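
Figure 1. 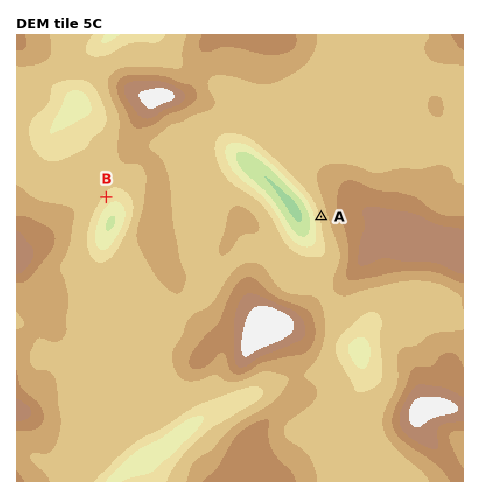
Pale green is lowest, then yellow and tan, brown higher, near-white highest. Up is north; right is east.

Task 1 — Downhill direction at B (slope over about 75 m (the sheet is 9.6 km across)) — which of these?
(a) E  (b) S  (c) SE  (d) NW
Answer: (c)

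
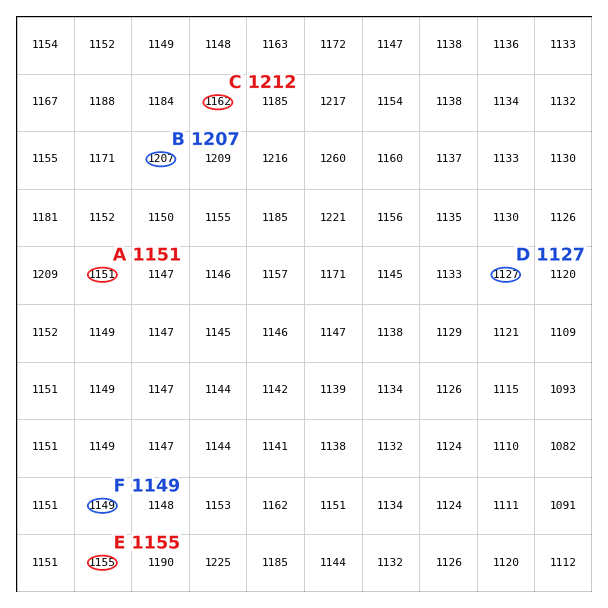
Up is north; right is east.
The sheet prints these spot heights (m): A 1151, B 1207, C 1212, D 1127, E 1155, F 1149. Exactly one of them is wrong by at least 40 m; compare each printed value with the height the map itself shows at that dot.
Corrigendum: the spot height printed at C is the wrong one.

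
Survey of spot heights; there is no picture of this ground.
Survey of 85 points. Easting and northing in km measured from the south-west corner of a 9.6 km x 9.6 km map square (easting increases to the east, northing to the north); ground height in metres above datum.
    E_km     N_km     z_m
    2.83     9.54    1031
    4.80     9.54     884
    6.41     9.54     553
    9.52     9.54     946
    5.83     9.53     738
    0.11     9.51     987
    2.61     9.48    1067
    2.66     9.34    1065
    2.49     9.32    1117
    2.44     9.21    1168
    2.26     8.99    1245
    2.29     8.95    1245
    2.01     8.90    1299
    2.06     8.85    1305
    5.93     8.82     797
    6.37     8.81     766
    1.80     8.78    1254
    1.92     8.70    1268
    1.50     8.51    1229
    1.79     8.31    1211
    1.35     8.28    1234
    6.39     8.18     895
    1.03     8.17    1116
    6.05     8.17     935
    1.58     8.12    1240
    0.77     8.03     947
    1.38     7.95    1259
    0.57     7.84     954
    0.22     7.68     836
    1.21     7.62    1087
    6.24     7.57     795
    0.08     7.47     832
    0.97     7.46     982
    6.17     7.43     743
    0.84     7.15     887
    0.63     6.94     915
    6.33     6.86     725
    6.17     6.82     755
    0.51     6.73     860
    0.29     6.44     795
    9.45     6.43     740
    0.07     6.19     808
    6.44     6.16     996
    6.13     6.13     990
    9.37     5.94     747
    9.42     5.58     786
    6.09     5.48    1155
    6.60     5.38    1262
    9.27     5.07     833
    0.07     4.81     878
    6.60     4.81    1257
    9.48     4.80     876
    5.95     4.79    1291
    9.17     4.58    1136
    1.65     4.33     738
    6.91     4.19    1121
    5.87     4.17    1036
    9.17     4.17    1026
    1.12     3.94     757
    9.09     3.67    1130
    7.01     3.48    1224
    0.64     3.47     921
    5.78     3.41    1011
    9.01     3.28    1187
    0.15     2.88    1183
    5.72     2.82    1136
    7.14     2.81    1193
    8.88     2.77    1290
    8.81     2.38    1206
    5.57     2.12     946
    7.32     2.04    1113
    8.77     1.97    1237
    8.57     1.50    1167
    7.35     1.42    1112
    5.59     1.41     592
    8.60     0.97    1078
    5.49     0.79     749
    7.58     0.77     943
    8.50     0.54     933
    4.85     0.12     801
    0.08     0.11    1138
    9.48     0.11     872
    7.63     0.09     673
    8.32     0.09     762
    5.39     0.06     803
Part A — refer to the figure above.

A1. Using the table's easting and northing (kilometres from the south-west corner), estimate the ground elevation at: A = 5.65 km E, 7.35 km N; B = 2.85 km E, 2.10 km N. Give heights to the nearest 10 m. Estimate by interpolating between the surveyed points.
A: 890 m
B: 720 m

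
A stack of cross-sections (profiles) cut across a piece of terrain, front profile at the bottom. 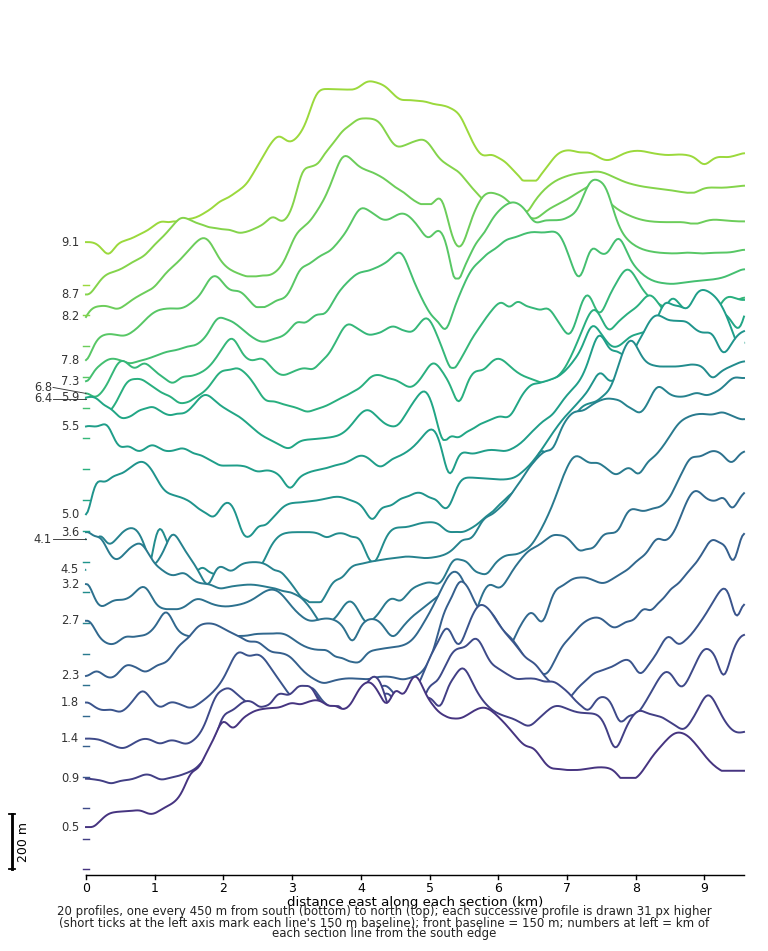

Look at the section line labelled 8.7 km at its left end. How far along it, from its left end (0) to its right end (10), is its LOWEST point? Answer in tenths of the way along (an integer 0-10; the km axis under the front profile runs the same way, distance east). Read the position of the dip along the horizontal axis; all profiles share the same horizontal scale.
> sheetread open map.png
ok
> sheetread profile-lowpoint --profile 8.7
0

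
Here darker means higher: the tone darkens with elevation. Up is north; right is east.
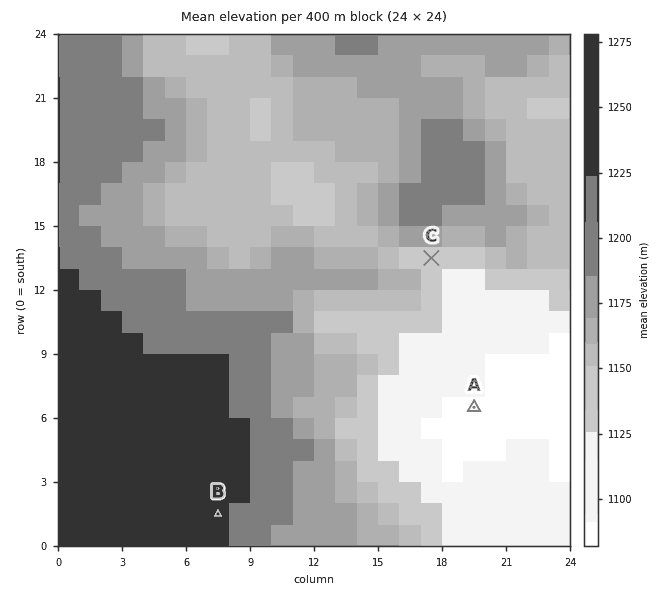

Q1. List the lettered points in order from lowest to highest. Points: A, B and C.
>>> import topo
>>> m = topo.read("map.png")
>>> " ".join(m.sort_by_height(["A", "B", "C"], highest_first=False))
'A C B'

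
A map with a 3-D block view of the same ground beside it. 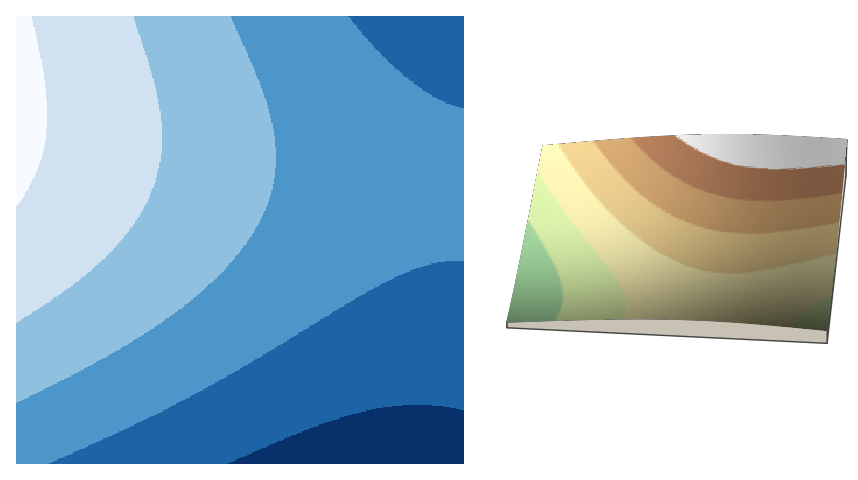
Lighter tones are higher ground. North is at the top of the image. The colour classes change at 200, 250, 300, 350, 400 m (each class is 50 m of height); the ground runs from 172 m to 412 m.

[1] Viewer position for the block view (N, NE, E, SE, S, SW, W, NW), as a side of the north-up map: E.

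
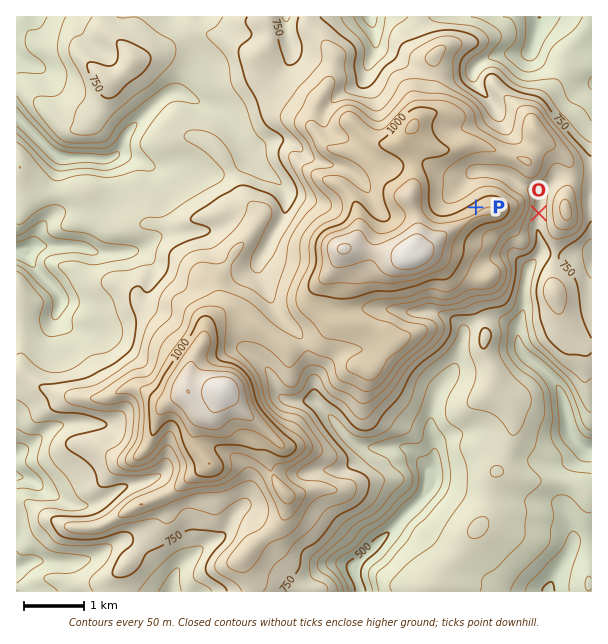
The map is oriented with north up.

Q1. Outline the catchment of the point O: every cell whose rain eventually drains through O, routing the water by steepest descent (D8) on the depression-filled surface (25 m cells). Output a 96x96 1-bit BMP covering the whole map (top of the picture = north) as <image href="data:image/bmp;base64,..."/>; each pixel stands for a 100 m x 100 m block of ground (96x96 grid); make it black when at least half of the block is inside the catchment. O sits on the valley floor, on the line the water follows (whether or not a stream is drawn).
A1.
<image width="96" height="96" href="data:image/bmp;base64,Qk2+BAAAAAAAAD4AAAAoAAAAYAAAAGAAAAABAAEAAAAAAIAEAAATCwAAEwsAAAIAAAAAAAAA////AAAAAAAAAAAAAAAAAAAAAAAAAAAAAAAAAAAAAAAAAAAAAAAAAAAAAAAAAAAAAAAAAAAAAAAAAAAAAAAAAAAAAAAAAAAAAAAAAAAAAAAAAAAAAAAAAAAAAAAAAAAAAAAAAAAAAAAAAAAAAAAAAAAAAAAAAAAAAAAAAAAAAAAAAAAAAAAAAAAAAAAAAAAAAAAAAAAAAAAAAAAAAAAAAAAAAAAAAAAAAAAAAAAAAAAAAAAAAAAAAAAAAAAAAAAAAAAAAAAAAAAAAAAAAAAAAAAAAAAAAAAAAAAAAAAAAAAAAAAAAAAAAAAAAAAAAAAAAAAAAAAAAAAAAAAAAAAAAAAAAAAAAAAAAAAAAAAAAAAAAAAAAAAAAAAAAAAAAAAAAAAAAAAAAAAAAAAAAAAAAAAAAAAAAAAAAAAAAAAAAAAAAAAAAAAAAAAAAAAAAAAAAAAAAAAAAAAAAAAAAAAAAAAAAAAAAAAAAAAAAAAAAAAAAAAAAAAAAAAAAAAAAAAAAAAAAAAAAAAAAAAAAAAAAAAAAAAAAAAAAAAAAAAAAAAAAAAAAAAAAAAAAAAAAAAAAAAAAAAAAAAAAAAAAAAAAAAAAAAAAAAAAAAAAAAAAAAAAAAAAAAAAAAAAAAAAAAAAAAAAAAAAAAAAAAAAAAAAAAAAAAAAAAAAAAAAAAAAAAAAAAAAAAAAAAAAAAAAAAAAAAAAAAAAAAAAAAAAAAAAAAAAAAAAAAAAAAAAAAAAAAAAAAAAAAAAAAAAAAAAAAAAAAAAAAAAAAAAAAAAAAAAAAAAAAAAAAAAAAAAAAAAAAAAAAAAAAAAAAAAAAAAAAAAAAAAAAAAAAAAAAAAAAAAAAAAAAAAAAAAAAAAAAAAAAAAAAAAAAAAAAAAAAAAAAAAAAAAAAAAAAAAAAAAAAAADAAAAAAAAAAAAAAADgAAAAAAAAAAAAAABwAAAAAAAAAAAAAAB4AAAAAAAAAAAAAAB+AAAAAAAAAAAAAAB/AAAAAAAAAAAAAAB/wAAAAAAAAAAAAAD/+D+AAAAAAAAAAAD////AAAAAAAAAAAD////AAAAAAAAAAAD////AAAAAAAAAAAD////AAAAAAAAAAAD////AAAAAAAAAAAD////gAAAAAAAAAAD////gAAAAAAAAAAD////AAAAAAAAAAAD//5/AAAAAAAAAAAH//A+AAAAAAAAAAAPgYAYAAAAAAAAAAAPAAAQAAAAAAAAAAAGAAAAAAAAAAAAAAAAAAAAAAAAAAAAAAAAAAAAAAAAAAAAAAAAAAAAAAAAAAAAAAAAAAAAAAAAAAAAAAAAAAAAAAAAAAAAAAAAAAAAAAAAAAAAAAAAAAAAAAAAAAAAAAAAAAAAAAAAAAAAAAAAAAAAAAAAAAAAAAAAAAAAAAAAAAAAAAAAAAAAAAAAAAAAAAAAAAAAAAAAAAAAAAAAAAAAAAAAAAAAAAAAAAAAAAAAAAAAAAAAAAAAAAAAAAAAAAAAAAAAAAAAAAAAAAAAAAAAAAAAAAAAAAAAAAAAAAAAAAAAAAAAAAAAA="/>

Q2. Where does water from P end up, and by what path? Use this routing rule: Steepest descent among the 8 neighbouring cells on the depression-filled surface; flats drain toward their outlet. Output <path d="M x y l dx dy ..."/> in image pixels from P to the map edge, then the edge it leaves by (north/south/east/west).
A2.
<path d="M476 207l-12-12 0-10 12-14 19 0 2 2 9 1 7 6 2 0 4 5 17 7 4 5 0 13-1 2 0 9-2 1 0 9 2 2 0 4 1 2 0 13-10 14-2 6-1 1 0 6-2 2 0 9-1 1 0 20-2 1 0 3-3 6 0 6-1 2 0 13 6 12 4 5 2 0 9 7 1 0 14 14 0 1 6 8 0 3 3 6 0 4 1 2 0 4 2 2 0 6 1 1 0 8 2 1 0 5 4 4 2 5 7 7 3 2 6 0"/>
exit: east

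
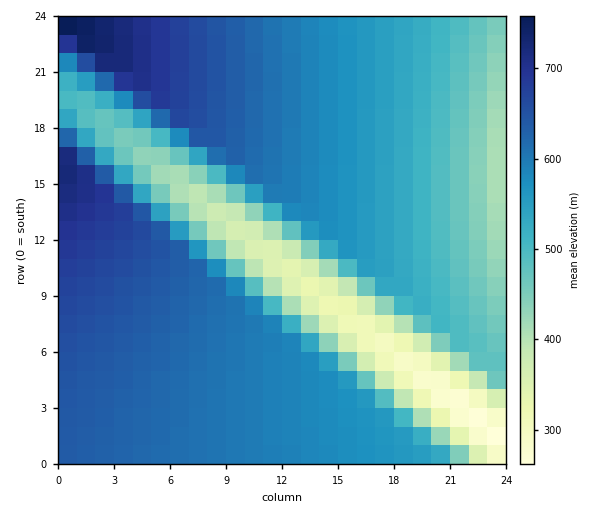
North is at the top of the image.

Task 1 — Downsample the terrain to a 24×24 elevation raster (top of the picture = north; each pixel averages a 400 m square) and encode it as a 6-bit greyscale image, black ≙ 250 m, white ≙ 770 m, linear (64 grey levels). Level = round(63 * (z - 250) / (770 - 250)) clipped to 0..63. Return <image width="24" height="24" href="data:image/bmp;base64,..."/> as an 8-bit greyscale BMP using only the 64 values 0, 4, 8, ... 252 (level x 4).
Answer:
<image width="24" height="24" href="data:image/bmp;base64,Qk12BgAAAAAAADYEAAAoAAAAGAAAABgAAAABAAgAAAAAAEACAAATCwAAEwsAAAABAAAAAAAAAAAAAAEBAQACAgIAAwMDAAQEBAAFBQUABgYGAAcHBwAICAgACQkJAAoKCgALCwsADAwMAA0NDQAODg4ADw8PABAQEAAREREAEhISABMTEwAUFBQAFRUVABYWFgAXFxcAGBgYABkZGQAaGhoAGxsbABwcHAAdHR0AHh4eAB8fHwAgICAAISEhACIiIgAjIyMAJCQkACUlJQAmJiYAJycnACgoKAApKSkAKioqACsrKwAsLCwALS0tAC4uLgAvLy8AMDAwADExMQAyMjIAMzMzADQ0NAA1NTUANjY2ADc3NwA4ODgAOTk5ADo6OgA7OzsAPDw8AD09PQA+Pj4APz8/AEBAQABBQUEAQkJCAENDQwBEREQARUVFAEZGRgBHR0cASEhIAElJSQBKSkoAS0tLAExMTABNTU0ATk5OAE9PTwBQUFAAUVFRAFJSUgBTU1MAVFRUAFVVVQBWVlYAV1dXAFhYWABZWVkAWlpaAFtbWwBcXFwAXV1dAF5eXgBfX18AYGBgAGFhYQBiYmIAY2NjAGRkZABlZWUAZmZmAGdnZwBoaGgAaWlpAGpqagBra2sAbGxsAG1tbQBubm4Ab29vAHBwcABxcXEAcnJyAHNzcwB0dHQAdXV1AHZ2dgB3d3cAeHh4AHl5eQB6enoAe3t7AHx8fAB9fX0Afn5+AH9/fwCAgIAAgYGBAIKCggCDg4MAhISEAIWFhQCGhoYAh4eHAIiIiACJiYkAioqKAIuLiwCMjIwAjY2NAI6OjgCPj48AkJCQAJGRkQCSkpIAk5OTAJSUlACVlZUAlpaWAJeXlwCYmJgAmZmZAJqamgCbm5sAnJycAJ2dnQCenp4An5+fAKCgoAChoaEAoqKiAKOjowCkpKQApaWlAKampgCnp6cAqKioAKmpqQCqqqoAq6urAKysrACtra0Arq6uAK+vrwCwsLAAsbGxALKysgCzs7MAtLS0ALW1tQC2trYAt7e3ALi4uAC5ubkAurq6ALu7uwC8vLwAvb29AL6+vgC/v78AwMDAAMHBwQDCwsIAw8PDAMTExADFxcUAxsbGAMfHxwDIyMgAycnJAMrKygDLy8sAzMzMAM3NzQDOzs4Az8/PANDQ0ADR0dEA0tLSANPT0wDU1NQA1dXVANbW1gDX19cA2NjYANnZ2QDa2toA29vbANzc3ADd3d0A3t7eAN/f3wDg4OAA4eHhAOLi4gDj4+MA5OTkAOXl5QDm5uYA5+fnAOjo6ADp6ekA6urqAOvr6wDs7OwA7e3tAO7u7gDv7+8A8PDwAPHx8QDy8vIA8/PzAPT09AD19fUA9vb2APf39wD4+PgA+fn5APr6+gD7+/sA/Pz8AP39/QD+/v4A////ALy8uLi0tLCwrKyoqKSkoJycmJSUiGAwFLy8uLi0tLCwrKyoqKSgoJycmJSEVCwQBLy8uLi0tLCwrKyoqKSgoJyYlHxMJBAIEMC8vLi0tLCwrKyoqKSgoJyUdEQgEAwYOMC8vLi4tLSwrKyoqKSgoJRsPCAQECBEaMDAvLy4tLSwrKyoqKSgkGQ4HBQYLFBwcMTAwLy4uLSwsKyoqKSMXDQgGCA8YHh0bMjEwMC8uLS0sKyopIRUMCAcLEhwfHhwZMjIxMC8vLi0sKykfEwwJCQ4WHyEfHRsYMzIyMTAvLi0sKB0SDAkLERoiIiEfHBoXNDMyMjEwLy4nGxEMCw0UHiUkIiAeHBkWNTQzMjEwLyYaEQ0MEBgiJiUkIiAeGxgVNjU0MzIvJRkRDg4THCUnJiUkIiAeGxgUNzY1NDAkGRIPERYgKCkoJiUkIiAdGxcUODc2LyMZExEUGiQqKikoJiUkIiAdGhcTOTgvIhkUFBceKCwrKikoJiUkIiAdGhcTOS4iGhYWGyMsLi0rKikoJyUkIiAdGxcTLSIcGRofKDAwLi0rKikoJyUkIiAeGxcUIx0bHSMtMjEwLi0sKikoJyUkIiAeGxgUHh4hKDI1MzIwLy0sKikoJyUkIiAeHBgVICQtNjc1NDIwLy0sKikoJyUkIyEfHBkWKDE5OTc2NDIwLy0sKikoJyUkIyEfHRoXNjw7OTc2NDIwLy0sKikoJyUkIyEfHRsYPjw7OTc1NDIwLi0rKikoJyUkIyEgHhsYA=="/>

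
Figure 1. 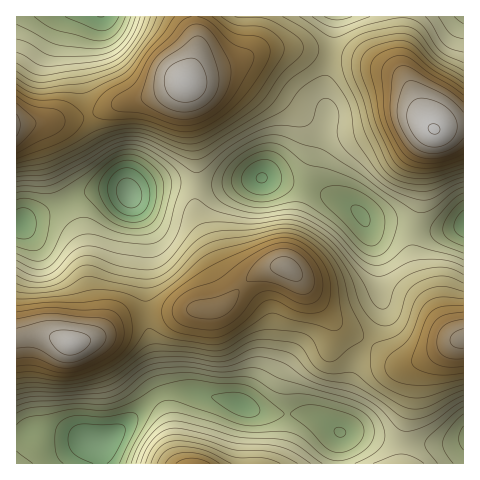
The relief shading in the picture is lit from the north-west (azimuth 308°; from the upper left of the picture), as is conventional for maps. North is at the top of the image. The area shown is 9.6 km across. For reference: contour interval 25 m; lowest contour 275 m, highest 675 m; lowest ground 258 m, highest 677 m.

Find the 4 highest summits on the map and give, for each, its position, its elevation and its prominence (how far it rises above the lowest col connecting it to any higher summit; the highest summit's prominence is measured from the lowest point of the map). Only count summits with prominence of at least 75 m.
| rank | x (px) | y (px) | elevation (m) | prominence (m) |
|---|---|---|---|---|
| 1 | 434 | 130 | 677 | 419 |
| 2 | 185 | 82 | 670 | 205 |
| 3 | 70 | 343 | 666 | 248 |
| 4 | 286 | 267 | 637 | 106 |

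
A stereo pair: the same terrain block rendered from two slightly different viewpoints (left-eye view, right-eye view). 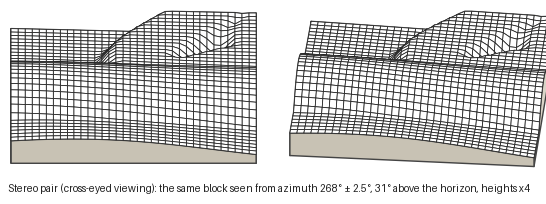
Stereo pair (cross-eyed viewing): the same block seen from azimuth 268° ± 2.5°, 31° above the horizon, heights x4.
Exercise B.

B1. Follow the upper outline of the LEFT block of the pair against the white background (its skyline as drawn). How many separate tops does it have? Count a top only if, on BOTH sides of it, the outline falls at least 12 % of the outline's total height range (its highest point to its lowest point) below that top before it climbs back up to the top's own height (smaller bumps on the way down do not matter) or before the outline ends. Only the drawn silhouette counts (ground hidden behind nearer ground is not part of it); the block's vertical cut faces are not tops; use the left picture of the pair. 5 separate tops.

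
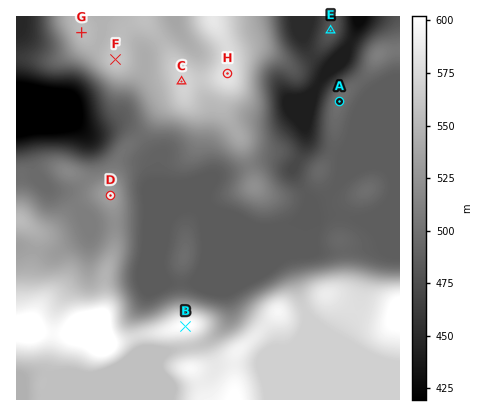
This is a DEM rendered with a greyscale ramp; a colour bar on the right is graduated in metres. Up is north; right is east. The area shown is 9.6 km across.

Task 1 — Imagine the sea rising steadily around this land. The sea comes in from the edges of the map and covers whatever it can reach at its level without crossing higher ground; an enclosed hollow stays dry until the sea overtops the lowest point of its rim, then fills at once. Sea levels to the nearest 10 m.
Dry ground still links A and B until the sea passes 490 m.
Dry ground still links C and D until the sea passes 500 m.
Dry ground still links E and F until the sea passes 460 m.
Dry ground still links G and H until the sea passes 550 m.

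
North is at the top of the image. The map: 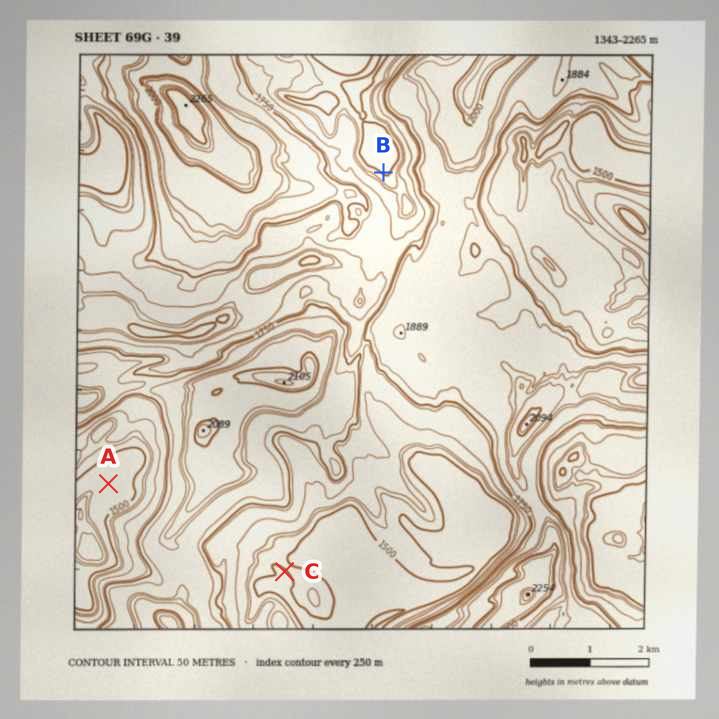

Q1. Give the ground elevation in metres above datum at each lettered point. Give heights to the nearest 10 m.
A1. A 1490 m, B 1500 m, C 1500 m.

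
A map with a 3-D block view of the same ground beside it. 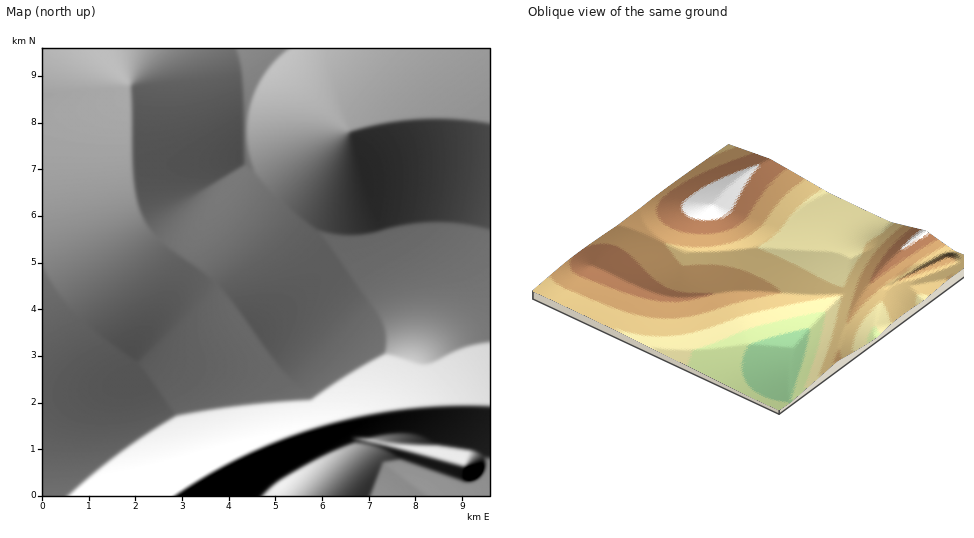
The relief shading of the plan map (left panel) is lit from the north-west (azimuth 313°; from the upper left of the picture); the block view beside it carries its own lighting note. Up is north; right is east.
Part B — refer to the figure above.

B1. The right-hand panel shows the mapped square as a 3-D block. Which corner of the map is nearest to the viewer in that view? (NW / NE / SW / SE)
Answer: SW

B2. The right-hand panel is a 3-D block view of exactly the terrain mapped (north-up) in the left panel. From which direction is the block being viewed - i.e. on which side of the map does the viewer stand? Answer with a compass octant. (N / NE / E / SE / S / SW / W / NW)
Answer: SW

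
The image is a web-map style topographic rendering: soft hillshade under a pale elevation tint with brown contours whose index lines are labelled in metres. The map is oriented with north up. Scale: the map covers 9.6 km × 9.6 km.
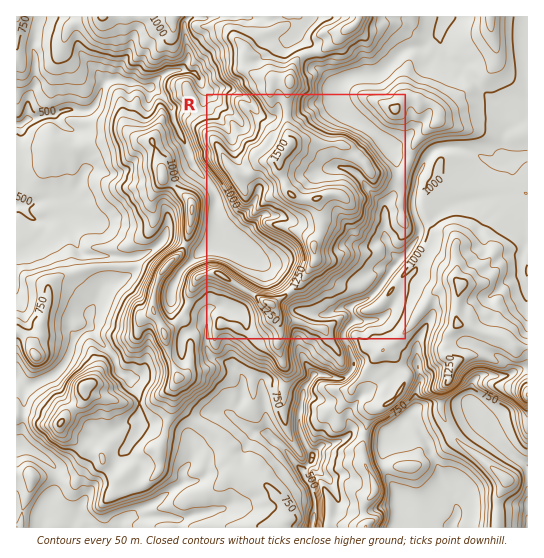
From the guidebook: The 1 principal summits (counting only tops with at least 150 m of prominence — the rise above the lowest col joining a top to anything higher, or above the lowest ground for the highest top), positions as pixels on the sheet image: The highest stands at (289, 146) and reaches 1548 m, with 1127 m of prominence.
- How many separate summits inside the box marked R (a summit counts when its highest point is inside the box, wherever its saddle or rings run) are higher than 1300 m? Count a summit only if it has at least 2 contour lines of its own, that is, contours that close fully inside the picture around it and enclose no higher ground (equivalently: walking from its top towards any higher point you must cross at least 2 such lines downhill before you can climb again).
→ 2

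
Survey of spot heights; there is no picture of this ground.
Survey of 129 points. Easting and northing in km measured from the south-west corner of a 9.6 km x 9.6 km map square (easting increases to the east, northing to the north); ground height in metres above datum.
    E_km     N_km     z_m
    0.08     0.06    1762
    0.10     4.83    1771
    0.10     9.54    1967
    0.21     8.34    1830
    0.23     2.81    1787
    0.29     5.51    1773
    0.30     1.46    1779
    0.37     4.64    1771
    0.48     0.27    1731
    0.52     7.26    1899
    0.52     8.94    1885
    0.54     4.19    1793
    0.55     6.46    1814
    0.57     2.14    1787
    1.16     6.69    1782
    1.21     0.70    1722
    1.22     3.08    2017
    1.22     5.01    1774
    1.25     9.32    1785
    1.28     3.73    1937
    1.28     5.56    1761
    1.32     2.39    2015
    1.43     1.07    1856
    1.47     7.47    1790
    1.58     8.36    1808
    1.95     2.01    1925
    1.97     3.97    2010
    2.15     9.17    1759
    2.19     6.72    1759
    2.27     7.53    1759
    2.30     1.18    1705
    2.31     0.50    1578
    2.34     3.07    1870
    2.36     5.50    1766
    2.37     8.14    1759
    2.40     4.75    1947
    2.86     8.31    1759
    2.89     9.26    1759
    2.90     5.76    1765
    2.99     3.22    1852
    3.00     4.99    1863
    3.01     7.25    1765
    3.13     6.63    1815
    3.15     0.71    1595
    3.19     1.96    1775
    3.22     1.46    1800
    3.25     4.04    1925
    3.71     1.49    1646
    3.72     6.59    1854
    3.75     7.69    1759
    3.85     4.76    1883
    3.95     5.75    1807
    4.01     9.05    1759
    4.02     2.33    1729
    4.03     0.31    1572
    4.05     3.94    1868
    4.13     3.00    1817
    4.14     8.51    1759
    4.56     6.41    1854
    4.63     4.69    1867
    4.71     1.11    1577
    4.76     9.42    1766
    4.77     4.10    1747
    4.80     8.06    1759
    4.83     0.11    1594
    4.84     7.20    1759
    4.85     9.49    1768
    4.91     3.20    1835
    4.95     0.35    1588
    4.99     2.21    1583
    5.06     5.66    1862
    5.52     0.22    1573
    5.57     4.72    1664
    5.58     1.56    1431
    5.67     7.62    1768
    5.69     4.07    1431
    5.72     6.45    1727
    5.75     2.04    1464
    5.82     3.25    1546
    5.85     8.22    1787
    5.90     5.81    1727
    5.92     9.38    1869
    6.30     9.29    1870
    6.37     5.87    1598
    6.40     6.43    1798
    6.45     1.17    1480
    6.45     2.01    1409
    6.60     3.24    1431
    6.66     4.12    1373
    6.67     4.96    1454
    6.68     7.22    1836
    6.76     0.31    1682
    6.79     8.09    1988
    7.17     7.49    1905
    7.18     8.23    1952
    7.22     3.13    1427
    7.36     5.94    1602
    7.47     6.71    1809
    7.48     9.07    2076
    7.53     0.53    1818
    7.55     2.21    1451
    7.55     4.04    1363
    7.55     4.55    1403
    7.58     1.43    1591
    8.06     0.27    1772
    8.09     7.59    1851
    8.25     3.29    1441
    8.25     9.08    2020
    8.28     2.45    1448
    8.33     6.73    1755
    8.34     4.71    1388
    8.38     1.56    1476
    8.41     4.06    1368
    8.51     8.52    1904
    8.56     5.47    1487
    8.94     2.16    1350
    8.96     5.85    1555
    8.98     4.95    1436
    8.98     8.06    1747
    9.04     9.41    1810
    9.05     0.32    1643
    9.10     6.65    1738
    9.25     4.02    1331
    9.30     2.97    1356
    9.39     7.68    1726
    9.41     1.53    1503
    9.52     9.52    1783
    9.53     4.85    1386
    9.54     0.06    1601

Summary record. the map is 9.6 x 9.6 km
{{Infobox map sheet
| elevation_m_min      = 1315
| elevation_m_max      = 2085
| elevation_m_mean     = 1715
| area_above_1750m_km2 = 54.7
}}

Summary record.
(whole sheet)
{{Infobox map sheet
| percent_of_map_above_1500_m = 83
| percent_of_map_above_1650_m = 69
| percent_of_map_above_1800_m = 33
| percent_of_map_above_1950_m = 6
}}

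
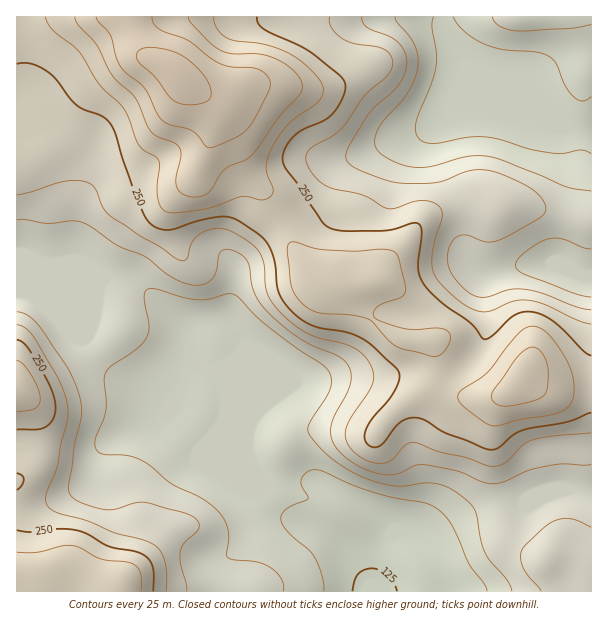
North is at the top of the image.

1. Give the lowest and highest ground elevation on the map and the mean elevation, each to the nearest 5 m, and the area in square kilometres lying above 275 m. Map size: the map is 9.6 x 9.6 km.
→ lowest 125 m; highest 360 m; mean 215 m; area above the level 14.5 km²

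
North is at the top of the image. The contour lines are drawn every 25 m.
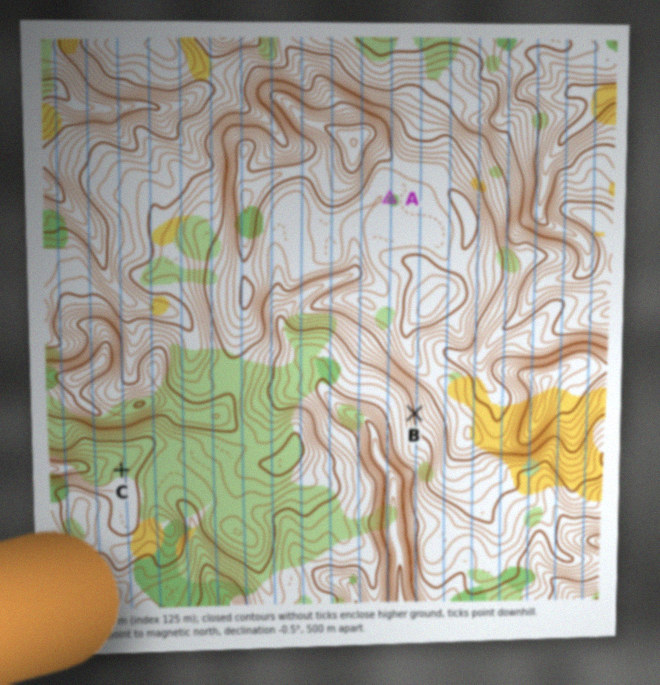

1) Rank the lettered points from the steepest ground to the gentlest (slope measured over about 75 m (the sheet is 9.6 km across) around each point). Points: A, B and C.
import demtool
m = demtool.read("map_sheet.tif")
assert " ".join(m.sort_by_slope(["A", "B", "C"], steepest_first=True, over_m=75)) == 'B C A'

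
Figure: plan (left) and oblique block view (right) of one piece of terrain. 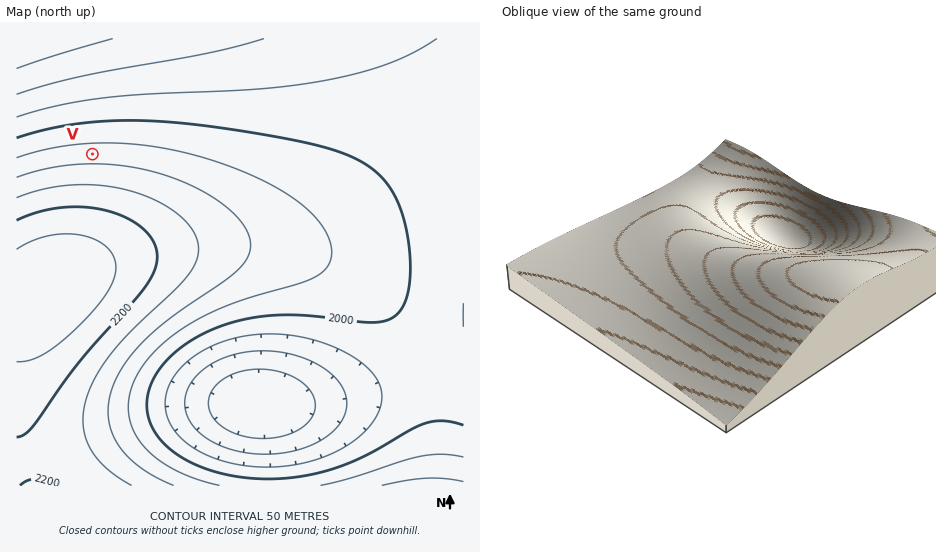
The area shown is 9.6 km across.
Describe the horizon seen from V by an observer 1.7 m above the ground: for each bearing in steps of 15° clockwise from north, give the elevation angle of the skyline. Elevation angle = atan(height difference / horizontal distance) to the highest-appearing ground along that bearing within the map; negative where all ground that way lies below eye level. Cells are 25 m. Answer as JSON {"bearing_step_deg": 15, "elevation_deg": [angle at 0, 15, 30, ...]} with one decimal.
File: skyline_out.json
{"bearing_step_deg": 15, "elevation_deg": [-5.5, -5.0, -4.2, -3.2, -2.0, -0.8, -0.3, 1.3, 2.8, 4.2, 5.3, 6.0, 6.2, 6.1, 5.4, 4.3, 2.8, 1.1, -0.7, -2.4, -3.9, -5.2, -5.4, -5.6]}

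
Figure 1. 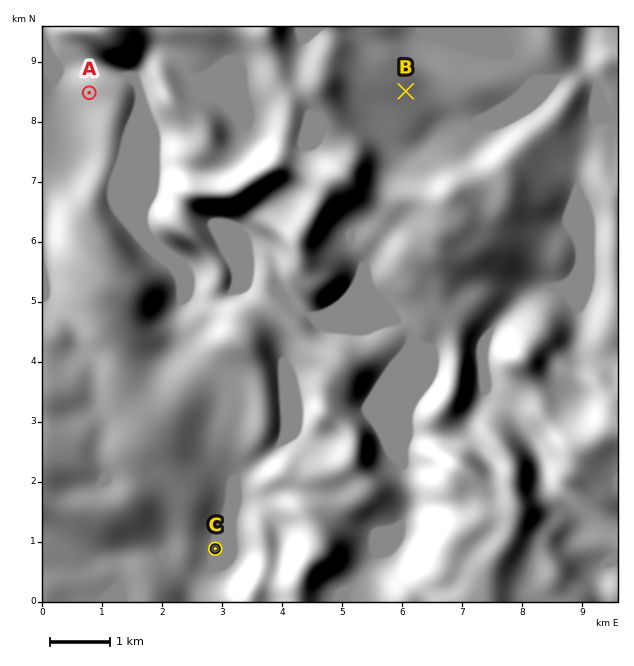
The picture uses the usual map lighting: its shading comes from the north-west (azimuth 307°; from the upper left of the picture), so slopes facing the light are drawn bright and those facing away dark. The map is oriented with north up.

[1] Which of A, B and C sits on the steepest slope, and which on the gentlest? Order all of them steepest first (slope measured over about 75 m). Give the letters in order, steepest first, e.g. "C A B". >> A B C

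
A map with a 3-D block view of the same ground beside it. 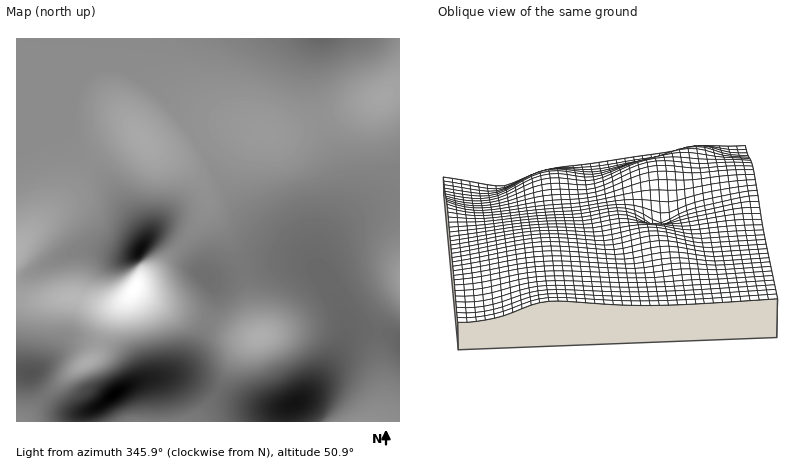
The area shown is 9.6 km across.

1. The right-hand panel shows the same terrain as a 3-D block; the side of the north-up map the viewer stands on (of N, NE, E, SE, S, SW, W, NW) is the N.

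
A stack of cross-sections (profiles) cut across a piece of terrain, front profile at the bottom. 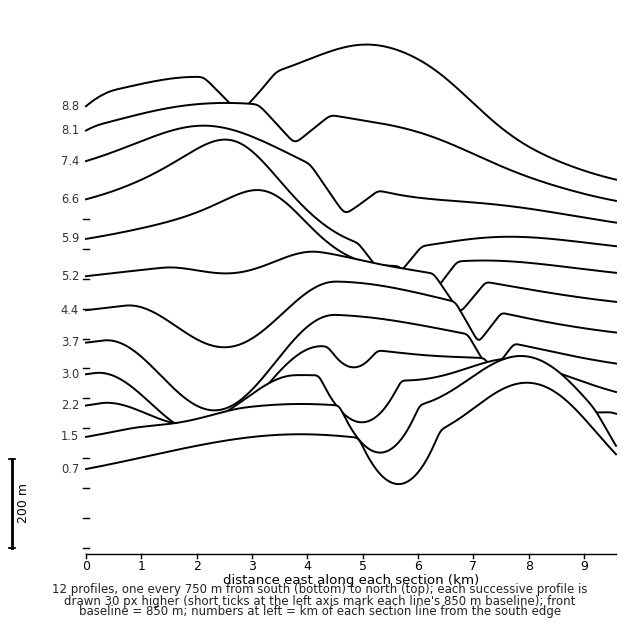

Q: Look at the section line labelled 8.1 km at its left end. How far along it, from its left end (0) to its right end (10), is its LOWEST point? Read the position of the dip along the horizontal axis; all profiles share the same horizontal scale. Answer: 10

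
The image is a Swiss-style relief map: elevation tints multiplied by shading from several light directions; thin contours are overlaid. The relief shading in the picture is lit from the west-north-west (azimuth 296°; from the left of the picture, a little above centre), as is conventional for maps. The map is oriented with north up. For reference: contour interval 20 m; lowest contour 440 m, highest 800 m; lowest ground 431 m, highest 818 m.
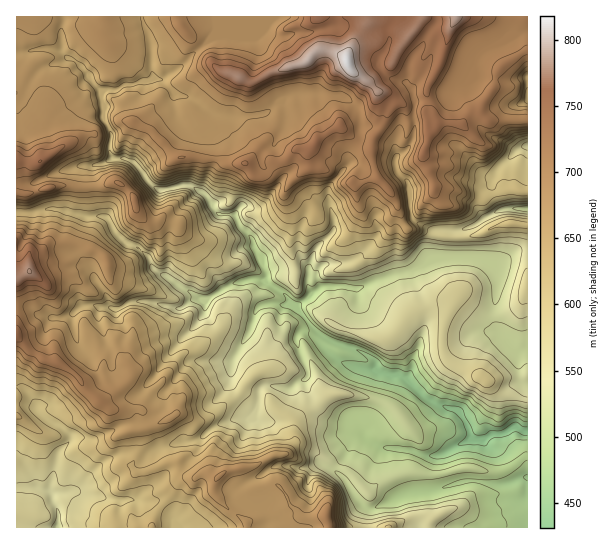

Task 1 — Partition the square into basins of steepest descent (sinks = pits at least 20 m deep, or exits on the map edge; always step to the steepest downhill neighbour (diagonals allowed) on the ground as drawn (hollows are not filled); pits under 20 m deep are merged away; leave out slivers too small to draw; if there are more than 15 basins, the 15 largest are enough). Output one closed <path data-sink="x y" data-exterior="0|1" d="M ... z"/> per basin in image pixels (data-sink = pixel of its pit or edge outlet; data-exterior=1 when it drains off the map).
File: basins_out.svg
<path data-sink="527 431" data-exterior="1" d="M527 16l-510 0-1 319 15 17 14 8 13 3 15 9 12 17 24 19 32 1 2 2 6 15-12 4 2 19-7 14 0 4 5 6 17-4 12-6 11-2 3 9 10 7 7 0 5-4 7 0 5 4 4 0 9-6 26-4 22-12 14-2 9-8 19 7 20 15 12 5 17 20 3 0 12-11 26-9 32 3 22-7 14 0 12 4 14 0 9-4 18-13 0-229-25-2-24 11-29 2-25-6-16-2-5-4-5-15 6 2 13-3 15-16 0-12-9-20 0-11 5-17 9-10 24 1 9-12 8 0 16-27 1-11 4-7 28-17z"/><path data-sink="58 527" data-exterior="1" d="M17 336l0 192 230-1 0-5-18-13-13-14-3-9 4-8-8-5-19 4-10-7-3-9-11 2-12 6-17 4-5-6 0-4 7-14-2-19 12-4-6-15-2-2-32-1-16-11-20-25-15-9-13-3-14-8z"/><path data-sink="527 478" data-exterior="1" d="M301 445l-6 2-6 6-14 2-18 10-26 4-9 4-6 6-3 7 3 9 13 14 18 14 18-8 17-3 9-5 11 10 23-1 4 12 61 0 20-11 15-1 6 3 28-12 20 13 6 8 43-1-1-71-26 16-14 0-12-4-14 0-22 7-32-3-26 9-12 11-3 0-17-20-12-5-20-15z"/><path data-sink="527 146" data-exterior="1" d="M479 112l-8 0-9 12-24-1-9 10-5 17 0 11 5 9 4 15 2 2 19 2 27 11 25-11 21 3 1-71-38 0z"/><path data-sink="527 209" data-exterior="1" d="M441 187l-6 0-4 10-13 12-18 2 3 11 6 7 16 2 16 5 24 1 14-2 24-11 25 1-1-33-21-3-25 11-27-11z"/><path data-sink="527 98" data-exterior="1" d="M527 51l-24 13-6 7-2 14-15 24 0 4 7 7 41-1z"/>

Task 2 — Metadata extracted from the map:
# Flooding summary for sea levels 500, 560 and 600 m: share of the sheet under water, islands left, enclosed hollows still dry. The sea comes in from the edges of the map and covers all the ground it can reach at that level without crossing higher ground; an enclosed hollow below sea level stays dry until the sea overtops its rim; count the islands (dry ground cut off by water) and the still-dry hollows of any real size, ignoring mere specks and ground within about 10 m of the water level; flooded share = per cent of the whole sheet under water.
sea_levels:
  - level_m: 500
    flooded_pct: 9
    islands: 0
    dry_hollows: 0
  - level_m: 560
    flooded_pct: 29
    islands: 1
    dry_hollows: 0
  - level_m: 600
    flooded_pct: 40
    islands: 0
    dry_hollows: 0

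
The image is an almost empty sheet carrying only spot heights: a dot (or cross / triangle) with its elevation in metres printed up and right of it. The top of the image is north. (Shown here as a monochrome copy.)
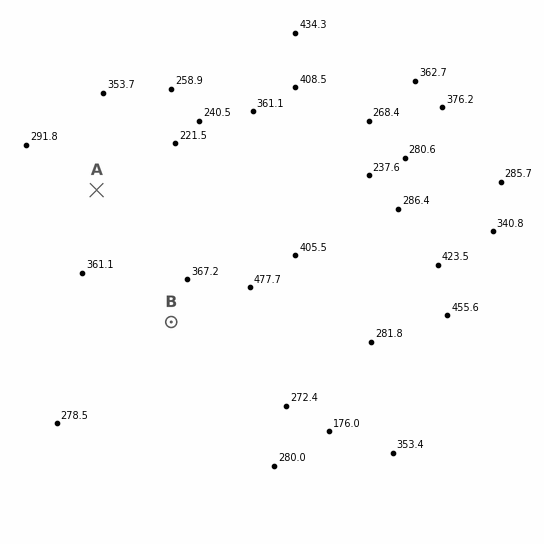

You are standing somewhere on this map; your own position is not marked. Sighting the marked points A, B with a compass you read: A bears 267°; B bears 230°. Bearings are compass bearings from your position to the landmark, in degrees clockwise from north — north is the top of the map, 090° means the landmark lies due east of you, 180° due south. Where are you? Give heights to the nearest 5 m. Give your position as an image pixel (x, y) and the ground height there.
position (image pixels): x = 344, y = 177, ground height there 260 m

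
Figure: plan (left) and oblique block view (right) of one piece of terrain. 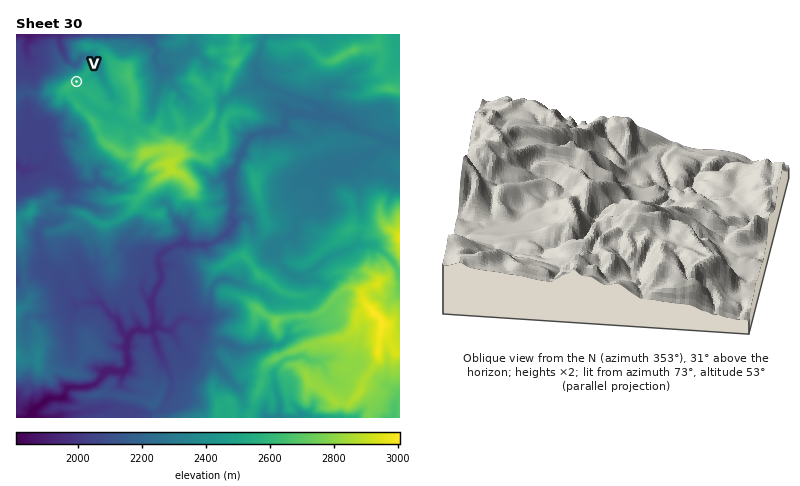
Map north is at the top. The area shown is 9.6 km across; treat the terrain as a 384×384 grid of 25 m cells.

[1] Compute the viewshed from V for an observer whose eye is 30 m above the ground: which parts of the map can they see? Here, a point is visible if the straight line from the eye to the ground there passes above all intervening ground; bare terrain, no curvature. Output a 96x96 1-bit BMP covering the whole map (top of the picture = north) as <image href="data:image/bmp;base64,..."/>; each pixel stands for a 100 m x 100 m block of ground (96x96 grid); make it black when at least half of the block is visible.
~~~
<image width="96" height="96" href="data:image/bmp;base64,Qk2+BAAAAAAAAD4AAAAoAAAAYAAAAGAAAAABAAEAAAAAAIAEAAATCwAAEwsAAAIAAAAAAAAA////AAAAAAAAAAAAAAAAAAAAAAAAAAAAAAAAAAAAAAAAAAAAAAAAAAAAAAAAAAAAAAAAAAAAAAAAAAAAAAAAAAAAAAAAAAAAAAAAAAAAAAAAAAAAAAAAAAAAAAAAAAAAAAAAAAAAAAAAAAAAAAAAAAAAAAAAAAAAAAAAAAAAAAAAAAAAAAAAAAAAAAABgAAAAAAAAAAAAAABwAAAAAAAAAAAAAADgAAAAAAAAAAAAAB8AAAAAAAAAAAAAAD8gAAAAAAAAAAAAAD/AAAAAAAAAAAAAAD/AAAAAAAAAAAAAAD/gAAAAAAAAAAAAAD/gAAAAAAAAAAAAAD/gAAAAAAAAAAAAAC/gAAAAAAAAAAAAAAPAAAAAAAAAAAAAAAfAAAAAAAAAAAAAAAPAAAAAAAAAAAAAAAAAAAAAAAAAAAAAAAAAAAAAAAAAAAAAADOAAAAAAAAAAAAAAD+AAAAAAAAAAAAAADyAAAAAAAAAAAAAAD+AAAAAAAAAAAAAAD+AAAAAAAAAAAAAAD8AAAAAAAAAAAAAAB4AAAAAAAAAAAAAABwAAAAAAAAAAAAAABgAAAAAAAAAAAAAAAgAAAAAAAAAAAAAAAgAAAAAAAAAAAAAAAgAAAAAAAAAAAAAAAgAAAAAAAAAAAAAAAAAAAAAAAAAAAAAAEAAAAAAAAAAAAAAAMAAAAAAAAAAAAAAAcAAAAAAAAAAAAAAAcAAAAAAAAAAAAAAA8AAAAAAAAAAAAAAA8AAAAAAAAAAAAAAB+AAAAAAAAAAAAAAD+AAAAAAAAAAAAAAD+AAAAAAAAAAAAAADeAAAAAAAAAAAAAADP8AAAAAAAAAAAAAAM8AAAAAAAAAAAAAAEYAAAAAAAAAAAAAAAAAAAAAAAAAAAAAAAAAAAAAAAAAAAAAAAAAAAAAAAAAAAAAAAAAAAAAAAAAAAAAAAAAAAAAAAAAAAAAAAAAAAAAAAAAAAAAAAAAAAAAAAAAAAAAAAAAAAAAAAAAAAAAAAAAAAAAAAAAAAAAAAAAAAEAAAAAAAAAAAAAAAGAwAAAAAAAAAAAAAHAAAAAAAAAAAAAAA/gAAAAAAAAAAAAAD//8AAAAAAAAAAAAP//+AAAAAAAAAAAAfP/2AAAAAAAAAAAAPP//gAAAAAAAAAAAP/4AgAAAAAAAAAAAP/4AAAAAAAAAAAAAf4AAAAAAAAAAAAAB/4AAAAAAAAAAAAAD94AAAAAAAAAAAAAHx4AAAAAAAAAAAAAPh4AAAAAAAAAAAAAff8AAAAAAAAAAAAA/g8AAAAAAAAAAAAB/h8AAAAAAAAAAAAB/j8AAAAAAAAAAAAB/D4AAAAAAAAAAAAB/H4AAAAAAAAAAAAA/HwAAAAAAAAAAAAAMPwAAAAAAAAAAAAAEPwAAAAAAAAAAAAAGPwAAAAAAAAAADAAEPgAAAAAAAAAAD84gMAAAAAAAAAAAD/98YAAAAAAAAAAAD///wAAAAAAAAAAADv//gAAAAAAAAAAADv/IAAAAAAAAAAAABicAAAAAAAAAAAAABwIAAAAAAAAAAAAAA="/>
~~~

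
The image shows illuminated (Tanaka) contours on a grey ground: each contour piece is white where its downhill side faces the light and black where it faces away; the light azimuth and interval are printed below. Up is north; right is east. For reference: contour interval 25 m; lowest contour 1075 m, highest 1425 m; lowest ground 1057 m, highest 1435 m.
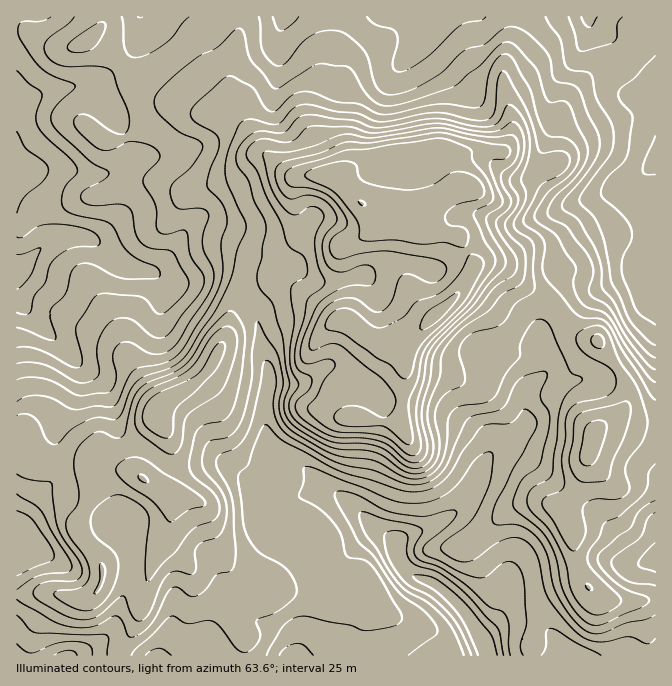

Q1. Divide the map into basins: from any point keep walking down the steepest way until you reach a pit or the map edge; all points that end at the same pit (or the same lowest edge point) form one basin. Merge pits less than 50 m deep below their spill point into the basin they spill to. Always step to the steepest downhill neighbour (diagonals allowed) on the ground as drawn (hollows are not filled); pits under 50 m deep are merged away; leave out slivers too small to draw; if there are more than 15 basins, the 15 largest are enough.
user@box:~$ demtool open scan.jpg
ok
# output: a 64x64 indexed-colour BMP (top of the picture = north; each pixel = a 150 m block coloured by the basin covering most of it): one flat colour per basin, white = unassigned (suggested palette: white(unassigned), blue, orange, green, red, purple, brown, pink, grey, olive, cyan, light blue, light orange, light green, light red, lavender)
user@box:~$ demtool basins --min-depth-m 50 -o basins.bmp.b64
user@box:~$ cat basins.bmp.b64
<image width="64" height="64" href="data:image/bmp;base64,Qk12CAAAAAAAAHYAAAAoAAAAQAAAAEAAAAABAAQAAAAAAAAIAAATCwAAEwsAABAAAAAAAAAA////ALR3HwAOf/8ALKAsACgn1gC9Z5QAS1aMAMJ34wB/f38AIr28AM++FwDox64AeLv/AIrfmACWmP8A1bDFAGZmZmZmERERERERERERERERERERERERERERERERERERZmZmZmZhERERERERERERERERERERERERERERERERERFmZmZmZmYREREREREREREREREREREREREREREREREREWZmZmZmZhERERERERERERERERERERERERERERERERERZmZmZmZmERERERERERERERERERERERERERERERERERFmZmZmZmZhEREREREREREREREREREREREREREREREREVVVVVVmZmERERERERERERERERERERERERERERERREREVVVVVVZmYRERERERERERERERERERERERERERERRERERVVVVVVmZhERERERERERERERERERERERERERERRERERFVVVVUWZmYRERERERERERERERERERERERERERFEREREVVVVVREREREREREREREREREREREREREREREREURERERVVVVRERERERERERERERERERERERERERERERERRERERFVVVRERERERERERERERERERERERERERERERERFEREREVVVVERERERERERERERERERERERERERERERERFERERERVVVVREREREREREREREREREREREREREREREREURERERFVVVVERERERERERERERERERERERERERERERERREREREVVVVVREREREREREREREREREREREREREREREREURERERVVVVVERESERERERERERERERERERERERERERERFERERFVVVVVREiIhEREREREREREREREREREREREREREUREREVVVVIiIiIiERERERERERERERERERERERERERERREREQSIiIiIiIiIRERERERERERERERERERERERERERFERERBIiIiIiIiIhERERERERERERERERERERERERERERREREIiIiIiIiIiERERERERERERERERERERERERERERFEREQiIiIiIiIiERERERERERERERERERERERERERERERRDMyIiIiIiIiIRERERERERERERERERERERERERERERERMzIiIiIiIiIiEREREREREREREREREREREREREREREREzMiIiIiIiIiIiERERERERERERERERERERERERERERETMyIiIiIiIiIiIhERERERERERERERERERERERERERERMzIiIiIiIiIiIiIRERERERERERERERERERERERERERMzMiIiIiIiIiIiIiEREREREREREREREREREREREREREzMyIiIiIiIiIiIiIREREREREREREREREREREREREREzMzIiIiIiIiIiIiIiEREREREREREREREREREREREREzMzMiIiIiIiIiIiIiIRERERERERERERERERERERERMzMzMyIiIiIiIiIiIiIhERERERERERERERERERERERMzMzMzIiIiIiIiIiIiIiIREREREiERERERERERERERMzMzMzMiIiIiIiIiIiIiIhEREREiIRERERERERERERMzMzMzMyIiIiIiIiIiIiIiIRERIiIhERERERERERERMzMzMzMzIiIiIiIiIiIiIiIiISIiIiERERERERERETMzMzMzMzMiIiIiIiIiIiIiIiIiIiIiIRERERERERETMzMzMzMzMyIiIiIiIiIiIiIiIiIiIiIhERERERERMzMzMzMzMzMzIiIiIiIiIiIiIiIiIiIiIiERERERERMzMzMzMzMzMzMiIiIiIiIiIiIiIiIiIiIiIhEREREREzMzMzMzMzMzMyIiIiIiIiIiIiIiIiIiIiIiIRERETMzMzMzMzMzMzMzIiIiIiIiIiIiIiIiIiIiIiIiERETMzMzMzMzMzMzMzMiIiIiIiIiIiIiIiIiIiIiIiERERMzMzMzMzMzMzMzMyIiIiIiIiIiIiIiIiIiIiIiERERETMzMzMzMzMzMzMzIiIiIiIiIiIiIiIiIiIiIiERERERETMzMzMzMzMzMzMiIiIiIiIiIiIiIiIiIiIiERERERETMzMzMzMzMzMzMyIiIiIiIiIiIiIiIiIjMzMxERERERMzMzMzMzMzMzMzIiIiIiIiIiIiIiIiIjMzMzMzERERMzMzMzMzMzMzMzMiIiIiIiIiIiIiIiIjMzMzMzMzMzMzMzMzMzMzMzMzMyIiIiIiIiIiIiIiIjMzMzMzMzMzMzMzMzMzMzMzMzMzIiIiIiIiIiIiIiIjMzMzMzMzMzMzMzMzMzMzMzMzMzMiIiIiIiIiIiIiIjMzMzMzMzMzMzMzMzMzMzMzMzMzMyIiIiIiIiIiIiIjMzMzMzMzMzMzMzMzMzMzMzMzMzMzIiIiIiIiIiIiIiMzMzMzMzMzMzMzMzMzMzMzMzMzMzMiIiIiIiIiIiIiIzMzMzMzMzMzMzMzMzMzMzMzMzMzMyIiIiIiIiIiIiIjMzMzMzMzMzMzMzMzMzMzMzMzMzMzIiIiIiIiIiIiIiIzMzMzMzMzMzMzMzMzMzMzMzMzMzMiIiIiIiIiIiIiIjMzMzMzMzMzMzMzMzMzMzMzMzMzMyIiIiIiIiIiIiIiMzMzMzMzMzMzMzMzMzMzMzMzMzMzIiIiIiIiIiIiIiIzMzMzMzMzMzMzMzMzMzMzMzMzMzMiIiIiIiIiIiIiIjMzMzMzMzMzMzMzMzMzMzMzMzMzMyIiIiIiIiIiIiIiMzMzMzMzMzMzMzMzMzMzMzMzMzMz"/>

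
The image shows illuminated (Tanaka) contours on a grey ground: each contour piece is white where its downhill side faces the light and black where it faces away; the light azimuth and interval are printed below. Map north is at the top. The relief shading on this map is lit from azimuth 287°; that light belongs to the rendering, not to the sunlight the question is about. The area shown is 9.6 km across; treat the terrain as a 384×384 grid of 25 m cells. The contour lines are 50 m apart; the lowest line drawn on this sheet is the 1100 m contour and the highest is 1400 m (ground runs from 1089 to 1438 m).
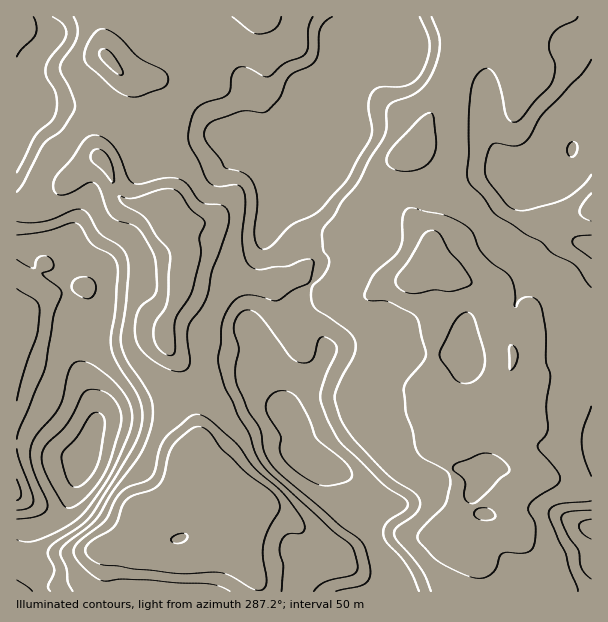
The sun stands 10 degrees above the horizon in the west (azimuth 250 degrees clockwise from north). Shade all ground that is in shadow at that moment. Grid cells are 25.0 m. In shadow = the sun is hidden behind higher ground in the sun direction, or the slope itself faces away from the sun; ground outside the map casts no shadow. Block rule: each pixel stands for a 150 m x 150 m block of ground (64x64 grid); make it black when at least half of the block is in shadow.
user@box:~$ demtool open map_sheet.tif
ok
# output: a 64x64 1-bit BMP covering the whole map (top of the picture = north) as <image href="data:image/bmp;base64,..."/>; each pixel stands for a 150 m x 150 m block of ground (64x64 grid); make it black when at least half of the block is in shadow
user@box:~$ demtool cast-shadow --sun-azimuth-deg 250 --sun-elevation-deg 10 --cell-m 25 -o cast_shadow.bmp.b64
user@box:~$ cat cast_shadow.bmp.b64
<image width="64" height="64" href="data:image/bmp;base64,Qk0+AgAAAAAAAD4AAAAoAAAAQAAAAEAAAAABAAEAAAAAAAACAAATCwAAEwsAAAIAAAAAAAAA////AAAAAAAAAAAAAAAAAAAAAAwAAAADAAAAHAOAAAcAAAAYA4AABwAAABgHgAAHAAAAGAcAAA8AAAAIHwAADwAAAAB+AAAfAAAAAPwAADwIAAAH+AAAAHwAAA/4AAAA/gAAH/AAAAD/AAA/+AAAAP8AAH/wAAAB/wAA//AAAAH+AAD/wAAAAfwAA/+AAAADgAAH/wAAAAGAAAf+AAAAAcIABv4AAAAAwwAA/AAAAABAAADwAAAAAAAAAeAAAAAAAAAB4AAAAAAAAAHAAAAAAAAAAAAAAAAAEAAwAAAAAAAYADDAAAAAABgAccAAAAAAGAAxwAAAAAAYAAGAAAAAAAAAAAAAAAAAAAAAAAAAAAAAAAAAAAAAAAAACAAAAAAAAAAMAAAAAAAAAAwAAAAAAwAAAAAAAAAAAAAAYAAAAAAAAABwAAAAAAAAAHAAAAAAAAAB8AAAAAAAABhwAAAGAAAAPHAAAA4AAAA8cAAADgAAGD5wAAAeAAAcBiAAAAAAADwEAAAAAAAAOAAAAAAAAAA4DAAAAAAAACAMAAAAIAAAAAAAAAAgAAAAAAAAADAAAAAAAAAAMAAAAAAAAAAwAAAAAAAAADAAAAAAAAAAAAAAAAAAAAAAAAAAAAAAAAAAAAAAAEAAAAAAAAAA4AAAAAAAAADwAAAAAAAAAPAAAAAAAAAAAAAAAA=="/>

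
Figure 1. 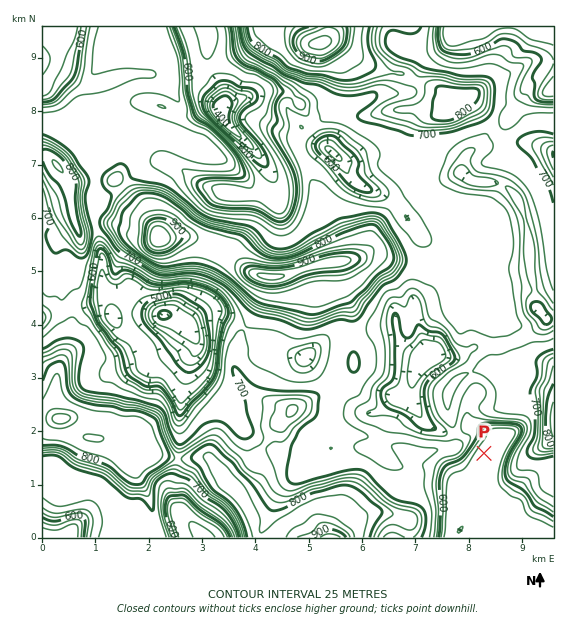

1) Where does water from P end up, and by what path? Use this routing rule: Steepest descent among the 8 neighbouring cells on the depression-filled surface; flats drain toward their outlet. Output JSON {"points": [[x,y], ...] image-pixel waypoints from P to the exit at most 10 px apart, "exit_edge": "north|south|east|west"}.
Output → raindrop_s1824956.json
{"points": [[484, 453], [488, 460], [487, 471], [483, 481], [476, 492], [472, 503], [472, 513], [469, 524], [459, 535], [456, 537]], "exit_edge": "south"}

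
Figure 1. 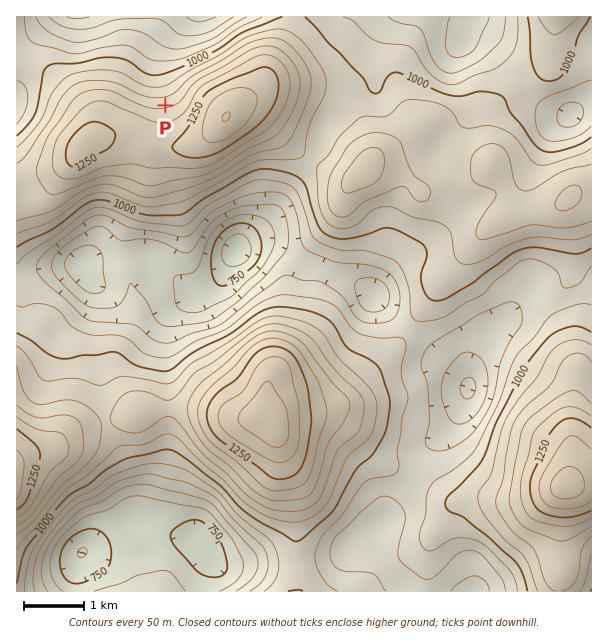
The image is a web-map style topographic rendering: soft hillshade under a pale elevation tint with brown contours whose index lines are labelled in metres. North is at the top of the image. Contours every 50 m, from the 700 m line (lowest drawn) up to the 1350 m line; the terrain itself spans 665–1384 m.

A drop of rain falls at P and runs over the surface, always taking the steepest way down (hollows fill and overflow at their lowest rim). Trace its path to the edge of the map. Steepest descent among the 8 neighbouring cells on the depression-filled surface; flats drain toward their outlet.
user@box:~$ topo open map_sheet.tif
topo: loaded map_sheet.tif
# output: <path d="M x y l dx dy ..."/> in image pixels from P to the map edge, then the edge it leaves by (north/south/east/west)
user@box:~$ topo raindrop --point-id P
<path d="M165 105l0-58 29-29 0-1"/>
exit: north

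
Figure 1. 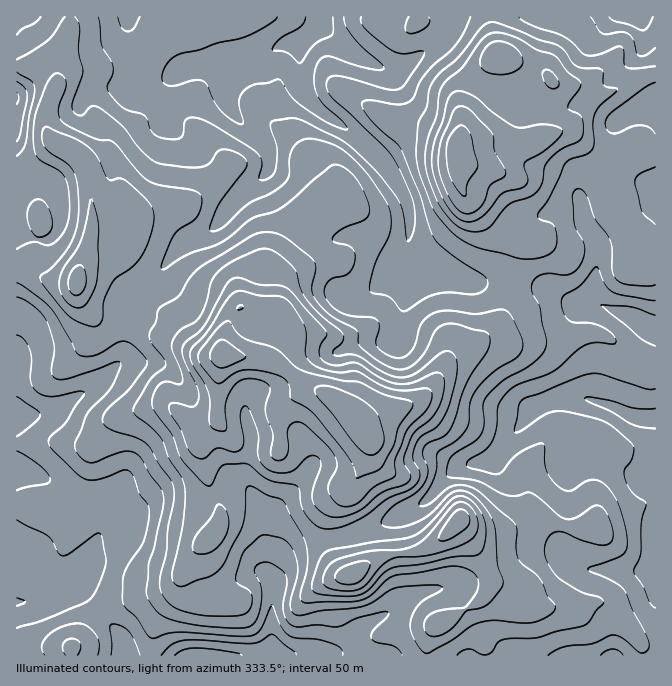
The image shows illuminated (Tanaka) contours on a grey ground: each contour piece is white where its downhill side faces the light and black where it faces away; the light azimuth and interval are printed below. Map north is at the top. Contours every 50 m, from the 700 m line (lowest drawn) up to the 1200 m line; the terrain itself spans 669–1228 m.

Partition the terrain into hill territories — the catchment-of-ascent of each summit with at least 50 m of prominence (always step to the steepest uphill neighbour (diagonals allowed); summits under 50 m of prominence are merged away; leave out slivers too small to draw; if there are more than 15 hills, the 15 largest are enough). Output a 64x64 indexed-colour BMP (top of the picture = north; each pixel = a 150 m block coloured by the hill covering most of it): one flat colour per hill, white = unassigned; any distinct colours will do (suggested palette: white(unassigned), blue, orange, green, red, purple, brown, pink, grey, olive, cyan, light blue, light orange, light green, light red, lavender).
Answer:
<image width="64" height="64" href="data:image/bmp;base64,Qk12CAAAAAAAAHYAAAAoAAAAQAAAAEAAAAABAAQAAAAAAAAIAAATCwAAEwsAABAAAAAAAAAA////ALR3HwAOf/8ALKAsACgn1gC9Z5QAS1aMAMJ34wB/f38AIr28AM++FwDox64AeLv/AIrfmACWmP8A1bDFAHd3d3d3cRERERERERZmZmYRERERERERVVVVVVVVVVVVd3d3d3dxEREREREREWZmZmERERERERFVVVVVVVVVVVV3d3d3dxERERERERERZmZmZhEREREREVVVVVVVVVVVVXd3d3dxERERERERERFmZmZmYRERERERVVVVVVVVVVVVd3d3dxEREREREREREWZmZmZmYRERERVVVVVVVVVVVVURd3d3ERERERERERERZmZmZmZmYRERFVVVVVVVVVVVVRERFxERERERERERERFmZmZmZmZlURFVVVVVVVVVVVVVEREREREREREREREREWZmZmZmZmVVVVVVVVVVVVVVVVURERERERERERERERERZmZmZmZmVVVVVVVVVVVVVVURVRERERERERERERERERFmZmZmZmZVVVVVVVVVVVERERERERERERERERERERERERZmZmZmZlVVVVVVVVVVURERERERERERERERERERERERERFmZmZmVVVVVVVVVVURERERERERERERERERERERERERERERFmZVVVVVVVVVVVERERERERERERERERERERERERERERERFlVVVVVVVVVVURERERERERERERERERERERERERERERETNVVVVVVVVVVRERERERERERERERERERERERERERERETMzNVVVVVVVVVERERERERERERERERERERERERERERETMzMzVVVVVVVVURERERERERERERERERERERERERERETMzMzM1VVVVVVVREREREREREREREREREREREREREREzMzMzMzNVVVVVVVERERERERERERERERERERERERERMzMzMzMzMzM1VVVVVRERERERERERERERERERERERERMzMzMzMzMzMzM1VVVREREREREREREREREREREREREREzMzMzMzMzMzMzVVVVERERERERERERERERERERETMzMzMzMzMzMzMzMzM1VVURERERERERERERERERERERMzMzMzMzMzMzMzMzMzNVVREREREUREEREREREREREREzMzMzMzMzMzMzMzMzMzVVERERMzRERBERERERERERETMzMzMzMzMzMzMzMzMzM1VREzMzNERERBEREREREREREzMzMzMzMzMzMzMzMzMzMzMzMzM0REREQRERERERERERETMzMzMzMzMzMzMzMzMzMzMzMzREREREEREREREREREREzMzMzMzMzMzMzMzMzMzMzMzNERERERBERERERERERETMzMzMzMzMzMzMzMzMzMzMzM0REREREQREREREREREREREzMzMzMzMzMzMzMzMzMzMzRERERERBEREREREREREREREREzMzMzMzMzMzMzMzMzNEREREREERERERERERERERERERMzMzMzMzMzMzMzMzM0REREREERERERERERERERERERETMzMzMzMzMzMzMzMiREREREQRERERERERERERERERERMzMzMzMzMzMzMzIiJERERERBEREREREREREREREREREzMzMzMzMzMyIiIiIkREREREQRERERERERERERERERETMzMzMzMzMyIiIiIiREREREREERERERERERERERERERMzMzIiIiIiIiIiIiJEREREREREEREREREREREREREREiIiIiIiIiIiIiIiIkRERERERERBERERERERERERERESIiIiIiIiIiIiIiIiREREREREREQRERERERERERERERIiIiIiIiIiIiIiIiJEREREREREREEREREREREREREREiIiIiIiIiIiIiIiIhERREREREREREERERERERERERESIiIiIiIiIiIiIiIiERFERERERERERBERERERERERERIiIiIiIiIiIiIiIiIREUREREREREREQREREREREREREiIiIiIiIiIiIiIiIhERREREREREREREERERERERERESIiIiIiIiIiIiIiIiERFERERERERERERBERERERERERIiIiIiIiIiIiIiIiJEFERERERERERERBERERERERERIiIiIiIiIiIiIiIiIkRERERERERERERBERERERERERIiIiIiIiIiIiIiIiIiRERERERERERERBEREREREREREiIiIiIiIiIiIiIiIiJEREREREREREQREREREREREREiIiIiIiIiIiIiIiIiIkREREREREREQRERERERERERIiIiIiIiIiIiIiIiIiIiREREREREREQRERERERERERIiIiIiIiIiIiIiIiIiIiJEREREREREQRERERERERERIiIiIiIiIiIiIiIiIiIiIkRERERERERBERERERERESIiIiIiIiIiIiIiIiIiIiIiREREREREREERERERERESIiIiIiIiIiIiIiIiIiIiIiJEREREREREQRERERERERIiIiIiIiIiIiIiIiIiIiIiIhFERERERERBEREREREREiIiIiIiIiIiIiIiIiIiIiIiERREREREREQREREREREiIiIiIiIiIiIiIiIiIiIiIiIREREUREREERERERERESIiIiERESIiIiIiIiIiIiIiIhEREREUREERERERERERIiIhEREREiIiIiIiIiIiIiIiERERERFEERERERERERESIhERERERIiIiIiIiIiIiIiIRERERERQREREREREREREhERERERESIiIiIiIiIiIiIhERERERERERERERERERERERERERERIiIiIiIiIiIiIi"/>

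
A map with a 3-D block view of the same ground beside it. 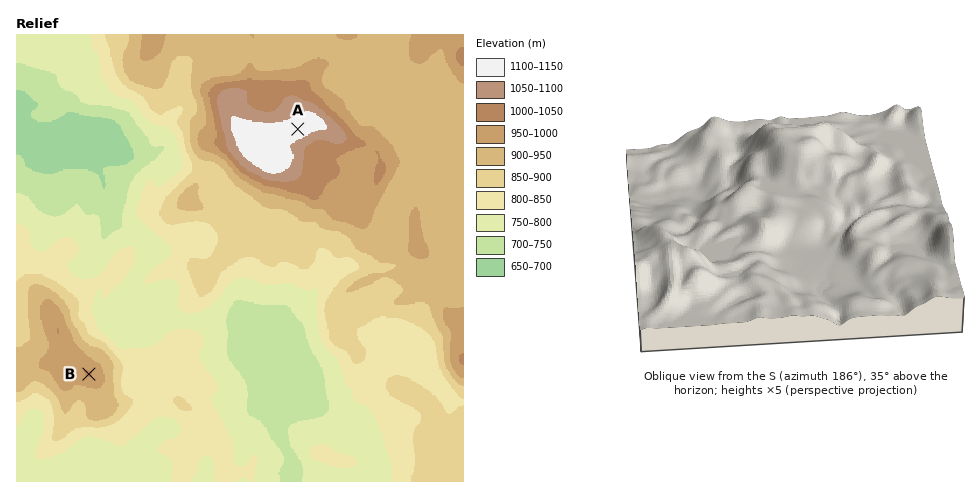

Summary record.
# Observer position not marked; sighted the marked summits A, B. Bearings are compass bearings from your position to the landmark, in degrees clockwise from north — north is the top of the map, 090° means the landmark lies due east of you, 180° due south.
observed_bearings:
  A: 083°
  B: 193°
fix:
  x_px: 141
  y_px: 148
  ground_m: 720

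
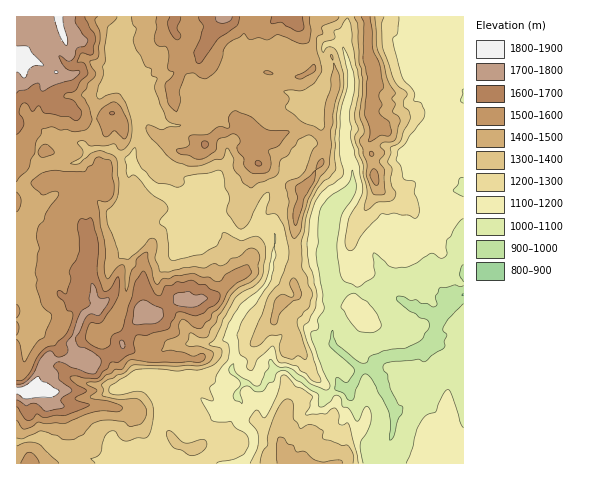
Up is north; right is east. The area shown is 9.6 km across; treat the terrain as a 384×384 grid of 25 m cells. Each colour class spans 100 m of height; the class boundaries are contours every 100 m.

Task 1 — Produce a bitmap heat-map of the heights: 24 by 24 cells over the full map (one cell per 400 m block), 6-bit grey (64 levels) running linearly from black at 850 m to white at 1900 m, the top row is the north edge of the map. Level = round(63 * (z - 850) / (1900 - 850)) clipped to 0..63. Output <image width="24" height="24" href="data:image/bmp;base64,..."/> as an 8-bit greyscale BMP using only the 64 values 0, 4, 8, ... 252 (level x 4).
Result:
<image width="24" height="24" href="data:image/bmp;base64,Qk12BgAAAAAAADYEAAAoAAAAGAAAABgAAAABAAgAAAAAAEACAAATCwAAEwsAAAABAAAAAAAAAAAAAAEBAQACAgIAAwMDAAQEBAAFBQUABgYGAAcHBwAICAgACQkJAAoKCgALCwsADAwMAA0NDQAODg4ADw8PABAQEAAREREAEhISABMTEwAUFBQAFRUVABYWFgAXFxcAGBgYABkZGQAaGhoAGxsbABwcHAAdHR0AHh4eAB8fHwAgICAAISEhACIiIgAjIyMAJCQkACUlJQAmJiYAJycnACgoKAApKSkAKioqACsrKwAsLCwALS0tAC4uLgAvLy8AMDAwADExMQAyMjIAMzMzADQ0NAA1NTUANjY2ADc3NwA4ODgAOTk5ADo6OgA7OzsAPDw8AD09PQA+Pj4APz8/AEBAQABBQUEAQkJCAENDQwBEREQARUVFAEZGRgBHR0cASEhIAElJSQBKSkoAS0tLAExMTABNTU0ATk5OAE9PTwBQUFAAUVFRAFJSUgBTU1MAVFRUAFVVVQBWVlYAV1dXAFhYWABZWVkAWlpaAFtbWwBcXFwAXV1dAF5eXgBfX18AYGBgAGFhYQBiYmIAY2NjAGRkZABlZWUAZmZmAGdnZwBoaGgAaWlpAGpqagBra2sAbGxsAG1tbQBubm4Ab29vAHBwcABxcXEAcnJyAHNzcwB0dHQAdXV1AHZ2dgB3d3cAeHh4AHl5eQB6enoAe3t7AHx8fAB9fX0Afn5+AH9/fwCAgIAAgYGBAIKCggCDg4MAhISEAIWFhQCGhoYAh4eHAIiIiACJiYkAioqKAIuLiwCMjIwAjY2NAI6OjgCPj48AkJCQAJGRkQCSkpIAk5OTAJSUlACVlZUAlpaWAJeXlwCYmJgAmZmZAJqamgCbm5sAnJycAJ2dnQCenp4An5+fAKCgoAChoaEAoqKiAKOjowCkpKQApaWlAKampgCnp6cAqKioAKmpqQCqqqoAq6urAKysrACtra0Arq6uAK+vrwCwsLAAsbGxALKysgCzs7MAtLS0ALW1tQC2trYAt7e3ALi4uAC5ubkAurq6ALu7uwC8vLwAvb29AL6+vgC/v78AwMDAAMHBwQDCwsIAw8PDAMTExADFxcUAxsbGAMfHxwDIyMgAycnJAMrKygDLy8sAzMzMAM3NzQDOzs4Az8/PANDQ0ADR0dEA0tLSANPT0wDU1NQA1dXVANbW1gDX19cA2NjYANnZ2QDa2toA29vbANzc3ADd3d0A3t7eAN/f3wDg4OAA4eHhAOLi4gDj4+MA5OTkAOXl5QDm5uYA5+fnAOjo6ADp6ekA6urqAOvr6wDs7OwA7e3tAO7u7gDv7+8A8PDwAPHx8QDy8vIA8/PzAPT09AD19fUA9vb2APf39wD4+PgA+fn5APr6+gD7+/sA/Pz8AP39/QD+/v4A////AJiMeHRsYGBgZGhgWFR0jIR8eEQoMEhQSIyAiIR0bHBobGRkXFBsgHRsZEAsKEBQSLCwrJyMjIxoXFxUTExcdGBcUDwwJDRERNzg0LSYgIBgWFhUREhMaFw4MDAoJCw4OMjkzLSgdFxcYGBYSEQ8UEhEJCQcLDA0OKDQzNjMsJSUlJB4TFRIWGQ4KCQcICQsNJykvMSwxLSkmIR0UGhkeGAwLDg0LCAYLJicqMSwsMjIrKCIVGB8eFg0NEA8NCwYKJicsMTQrMjIyMi0cFR0hHA8ODw4KCAcGJigsMC8rLisvLywnHRgfHQ8ODw0LDAoIJigsLysmKSQgIiIlJhgcGQ0QEQ4PDg0MJigrLishISEaGhseIBkaFw0SExETERAOJSgrLSkfHh4aGRoaGhceGg4SFhIUExEPJicpLCceHx0aGRkcHRohHw4QGRcWFRIQJicnKiohHRsaGRkcHxwhJhQOFiAZFREPJiYnKCshGxwcHBseJSQfJCAUGCQXExIQKSYlIiQgGx4jJyUiKighICQUHCIVERMRKiclJCUmHyIkJykmKiomISIVICYdEhESLCosKygqHx8jISMnKCQjISEWISkhFxEQLzAvKSMkHSAoIiIjJCMhICAZIScfFREQNjU0LSIeHSIoJSUiJCQkJCAcHygZEhAQOjg1LiQeHyQoKykkJCUkJSAZIiQVEREQOTc4MyceIicqLC0nJSUlJh0YJB4UEhISOTk4MSYfIictLDEvKSstKyIcJB4VEhMTA=="/>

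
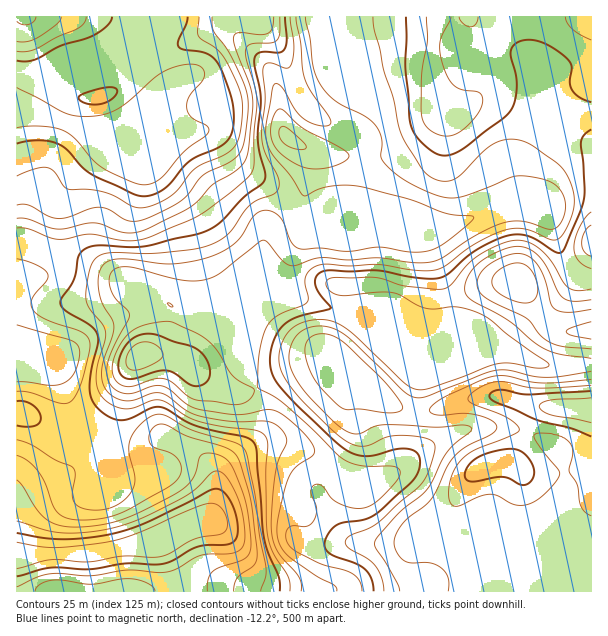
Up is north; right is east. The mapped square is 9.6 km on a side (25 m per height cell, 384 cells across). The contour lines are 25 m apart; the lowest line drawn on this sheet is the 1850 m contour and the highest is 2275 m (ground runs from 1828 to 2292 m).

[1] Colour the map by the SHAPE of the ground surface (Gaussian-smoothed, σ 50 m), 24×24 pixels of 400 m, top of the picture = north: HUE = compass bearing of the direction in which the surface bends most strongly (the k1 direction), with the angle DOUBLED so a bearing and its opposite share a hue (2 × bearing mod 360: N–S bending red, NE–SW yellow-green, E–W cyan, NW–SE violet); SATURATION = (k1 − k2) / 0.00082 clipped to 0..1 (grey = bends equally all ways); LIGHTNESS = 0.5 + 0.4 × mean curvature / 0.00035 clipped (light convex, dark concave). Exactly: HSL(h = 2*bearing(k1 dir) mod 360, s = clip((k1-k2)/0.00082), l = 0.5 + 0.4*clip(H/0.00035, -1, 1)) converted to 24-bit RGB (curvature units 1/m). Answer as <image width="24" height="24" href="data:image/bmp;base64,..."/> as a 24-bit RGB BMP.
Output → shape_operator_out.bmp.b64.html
<image width="24" height="24" href="data:image/bmp;base64,Qk32BgAAAAAAADYAAAAoAAAAGAAAABgAAAABABgAAAAAAMAGAAATCwAAEwsAAAAAAAAAAAAAcYf11tr1q6T2pZbz2tLxr6HsqG7gmXixX4O1kJLDfCBxmY0hq50oUU4rNUUvusFKh5tRZoBejJRxfYJ+f4B/gIB/gIB/gIB/LDMAMDMAMzMAJDMATVwJT0cQGWoSxqrSaoDDaApfwQBayPHBgYzUo4TOXZLPicO2qaOTb4iOdpp1coCAf4B/f4B/gH9/gXVyf2W3zl6nx15WhaMqL2MKFEIGLmsoQnIbLBYPJQkqw+a22vLTSlWaksrTZ3LcwozaxZ25mX+ekJOAbHh+gH5ndYBofml4j25qZVyvm4rAxrfh4cvuv7Pht47TJJApDlQQGhQ1IzZWteqQzappY5hZTqVBIEMpS4iM05fA02yrs4ZhZGJRlmBYb59UTXV4moWcYllsdKNrbpZ+royQt5fAoXLO2r/kbHfPDxphOXKUjNh+uLWVsbWjhVFldHdGEUQWQFssvlWL7q7DmmapZKWfqMGwRGKfaYt6WnJrd7RxY4Z/hJ1xpKtyU3aUt5SgqilyLhhBLpZofcFyj6lsjjgyhxEPs7s2OYJMHUsuKIpNnbrV7db1rKPgjaO7dESFj12DbK6OeLedYWOJk39kw6E9L0wkMggGaBsHdYo/GoIiLIofaT8nYB4lrdSLoMuof1F1T3dQJX8ZEUEDPEMJqWEMdyQNVTsbeYEz2OHuaV/Dkz6ioyw/5pgjViIvWRpqw+XSoLjbq8XeMUuaeEB6g8eyqty8rluamsjbiaz/38b5q1nkXi7AROGwmaH4z9T8wsv8tX9Hfjtzbx+a+EfQ99zQNz+KIqrNvOXDcM3YhGTElRy3doq7ndOxkWpxmNnEwvbpBQhYAaExo4P72dH61OT3TbHpSEbVlEjVfXhPaXZVDxwvXFDQ+NPl3tP4W77/y+bgWUmeSzhoajmxscm0ooiAmtm8tPTXVQQrd0dZbH5fG0EKH0YBhFEBMxIAMysAMDMAe1xEcU0zID4qBzoYjuxr8cLFhD+2pGNKgD5mXmZ9KnqXtbnW2+Xw1vLnTgIje1BkgH9/gIB/gH9/cz9bdTgqolS/xs/rpqTsiGa7mY7EcWjFS622RKgVhoAXoINIlF54e3GRepCZMJh/Jqk1rHoOPRYAd1U/e2NVhjkosb0peSsbaTMncqFXQ+JjQtu1eYXITnyYd3Cqgk6ws3i1q8nBlNDYgZ2+iWidi26QlHNqfYRhRSxe5CSF1M/8fHT/bbH/zuf9oY7ztlX4wrHjvszcy+vUJKagO0omYmo4QJc/PHyGmd/f2unxlnrKlV6oknO1onS6sIewkqyiIoLAj/fgXLzZr1va02DIikJzWjRycVzI08rm39no4+vgXAl+lA4f0uT0dJvqeJDPTNlwVXQ9mUBrpGlzdnNcfFl9u2d3xMGCOmJiYXEgWE0aV2Mcb14hZ2AuKFUjG20sUKNNys6p1pSSLgBK99TqwrRcTz01gH1NtpNUQG1SSHB1oXiJqmiQVlp6r3+o1rOrlUiSd4V7gIB/gIB/gH9/f3h1fV1HPm4jH1YMX4YKajgMEw4lx+ltsIhYd2lXTZRnirqTcIGkN0RmgFFgnmxebZWMWZ9stTZCwktAjIpUdXlVemtWf1hJfjs6o6Bueqh9V49hXnxCb2VFKDRIfd04lYR+oZeLZbaJgW4wZTAkS2I0Kmxambiukn2znjSChREPzso6o6lpaJejbn+gb2+niXGptLSNd6Fwa4WbgmWdiGucUnaYbb5wkJmnpLKunExveE5ngH9/f4B/QnthPoEnTE8yaQdq87W21fbostPve1nOj16jgk6Gl1Vita17qah6UnFXVmhjcYiIco2beaOUjn1CfkUgcjocYHgtZoBjf4B/f2+CiIhfLkxQCQ8x9PrRnvCdRQwkfj0kgolcUUt/romxt7+ts521i3eoW4SlbJegcJKRa4lnkX4/aaLHo6zl4NHyNcLZTn5mY2+EmYakXT+DDA8n7f/MqgwpiCdajMehaGWSVFl8ap1vscmXhXaisYinb3yXaXKHhGiElWlrbbs5TZFNbXpLcIdBwlFtwFOzWnpCTFo2VSBMLVKS1P/McgeKuNefcZmSc16EZmmKb6WFtMWEXVtrn5R5kXeTbWR+amyAeJh1rsRwJ2UlR2srVn1JfYB8a2uK2W3clkGlMV6Es//mZYHkfglq1eSjdGiCcWN/a4SFeppvu652d15yhZxkeWNhdGFqd2Fgh4Jh0sbYmIzYkKbVZZPCSqKden6AM11yy2C+it3BV7ojKAYt2oBpu9ePbmuAd2eMd4eOaZGItqqDe3GUkpuHdGmRdGmaenihiYyk"/>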